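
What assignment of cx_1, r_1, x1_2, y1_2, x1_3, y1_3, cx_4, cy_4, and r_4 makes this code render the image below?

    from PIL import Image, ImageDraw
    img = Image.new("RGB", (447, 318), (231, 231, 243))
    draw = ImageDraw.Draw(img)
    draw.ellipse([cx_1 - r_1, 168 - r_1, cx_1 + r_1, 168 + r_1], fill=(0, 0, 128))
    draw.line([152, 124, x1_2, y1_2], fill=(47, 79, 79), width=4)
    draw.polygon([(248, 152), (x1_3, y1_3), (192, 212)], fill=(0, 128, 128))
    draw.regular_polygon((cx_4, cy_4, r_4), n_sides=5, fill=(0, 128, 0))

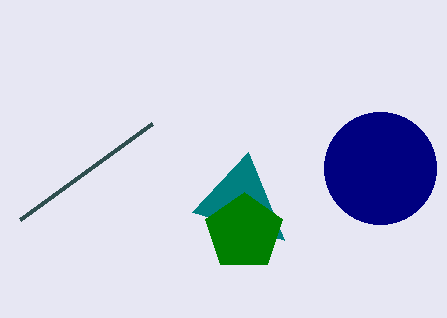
cx_1 = 380
r_1 = 56
x1_2 = 20
y1_2 = 220
x1_3 = 284
y1_3 = 240
cx_4 = 244
cy_4 = 232
r_4 = 40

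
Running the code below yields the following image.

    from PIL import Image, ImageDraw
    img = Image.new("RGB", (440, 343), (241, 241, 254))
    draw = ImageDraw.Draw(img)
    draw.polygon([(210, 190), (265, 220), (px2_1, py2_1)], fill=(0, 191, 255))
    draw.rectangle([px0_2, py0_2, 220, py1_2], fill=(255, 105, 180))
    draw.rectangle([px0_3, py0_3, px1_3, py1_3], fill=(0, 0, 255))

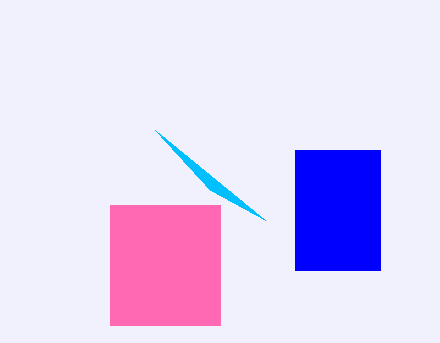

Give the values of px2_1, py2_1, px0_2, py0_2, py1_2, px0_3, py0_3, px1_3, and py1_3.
px2_1 = 155; py2_1 = 130; px0_2 = 110; py0_2 = 205; py1_2 = 325; px0_3 = 295; py0_3 = 150; px1_3 = 380; py1_3 = 270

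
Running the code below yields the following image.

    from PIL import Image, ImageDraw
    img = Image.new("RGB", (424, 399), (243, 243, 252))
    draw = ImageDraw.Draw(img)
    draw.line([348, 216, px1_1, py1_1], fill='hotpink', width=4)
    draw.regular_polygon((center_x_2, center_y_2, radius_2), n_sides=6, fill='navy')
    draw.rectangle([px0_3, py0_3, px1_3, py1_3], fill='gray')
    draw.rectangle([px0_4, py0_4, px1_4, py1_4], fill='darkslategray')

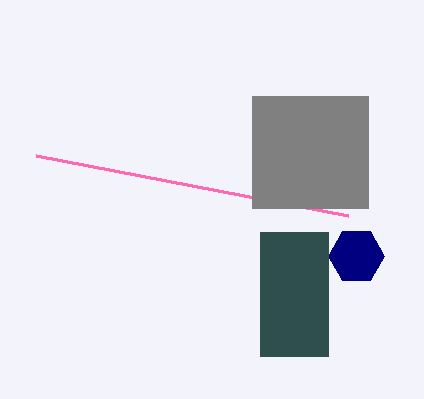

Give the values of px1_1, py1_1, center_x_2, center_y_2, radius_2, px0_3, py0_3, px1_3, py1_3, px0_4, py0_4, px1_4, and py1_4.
px1_1 = 36, py1_1 = 156, center_x_2 = 356, center_y_2 = 256, radius_2 = 28, px0_3 = 252, py0_3 = 96, px1_3 = 368, py1_3 = 208, px0_4 = 260, py0_4 = 232, px1_4 = 328, py1_4 = 356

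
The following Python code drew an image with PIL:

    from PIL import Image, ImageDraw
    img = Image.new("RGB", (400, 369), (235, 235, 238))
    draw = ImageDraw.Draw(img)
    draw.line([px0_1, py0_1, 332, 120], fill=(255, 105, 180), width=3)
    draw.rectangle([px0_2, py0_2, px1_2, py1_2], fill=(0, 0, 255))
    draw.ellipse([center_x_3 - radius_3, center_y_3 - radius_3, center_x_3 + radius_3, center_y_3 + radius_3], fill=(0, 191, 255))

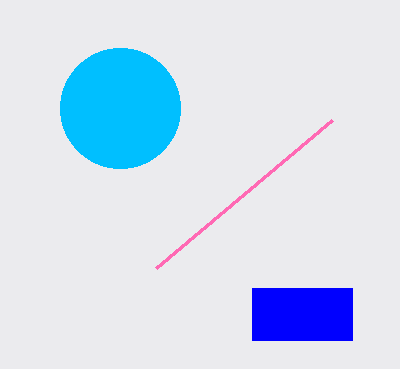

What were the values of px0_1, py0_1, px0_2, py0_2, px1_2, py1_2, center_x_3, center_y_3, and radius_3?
px0_1 = 156
py0_1 = 268
px0_2 = 252
py0_2 = 288
px1_2 = 352
py1_2 = 340
center_x_3 = 120
center_y_3 = 108
radius_3 = 60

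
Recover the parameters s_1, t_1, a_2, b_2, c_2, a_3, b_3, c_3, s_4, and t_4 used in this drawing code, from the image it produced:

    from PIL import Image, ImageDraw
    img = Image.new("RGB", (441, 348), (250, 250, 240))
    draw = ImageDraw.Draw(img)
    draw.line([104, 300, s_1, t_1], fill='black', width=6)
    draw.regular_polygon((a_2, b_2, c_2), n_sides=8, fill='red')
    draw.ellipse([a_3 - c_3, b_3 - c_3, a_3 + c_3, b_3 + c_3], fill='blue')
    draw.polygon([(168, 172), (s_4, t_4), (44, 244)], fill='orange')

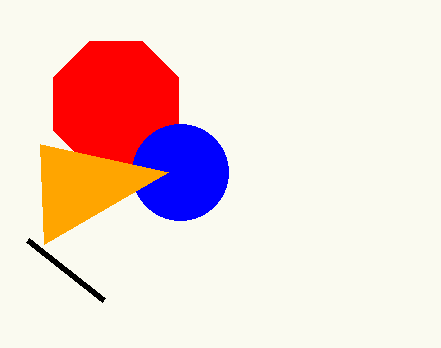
s_1 = 28; t_1 = 240; a_2 = 116; b_2 = 104; c_2 = 68; a_3 = 180; b_3 = 172; c_3 = 48; s_4 = 40; t_4 = 144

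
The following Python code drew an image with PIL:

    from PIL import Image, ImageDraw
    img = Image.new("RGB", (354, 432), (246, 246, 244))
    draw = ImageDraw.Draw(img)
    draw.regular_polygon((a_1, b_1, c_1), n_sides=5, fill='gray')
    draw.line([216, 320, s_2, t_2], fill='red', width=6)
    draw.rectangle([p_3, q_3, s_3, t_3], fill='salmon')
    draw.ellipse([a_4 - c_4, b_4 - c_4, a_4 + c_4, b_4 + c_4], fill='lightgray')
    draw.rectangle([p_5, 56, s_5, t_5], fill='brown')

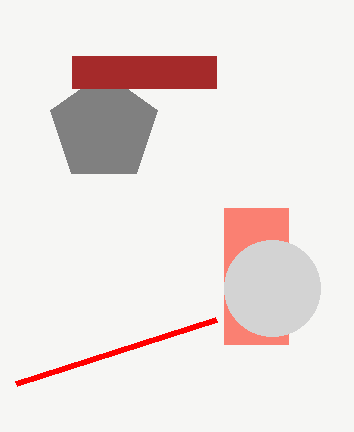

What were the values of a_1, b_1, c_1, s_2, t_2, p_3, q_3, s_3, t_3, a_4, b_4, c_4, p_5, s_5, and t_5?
a_1 = 104; b_1 = 128; c_1 = 56; s_2 = 16; t_2 = 384; p_3 = 224; q_3 = 208; s_3 = 288; t_3 = 344; a_4 = 272; b_4 = 288; c_4 = 48; p_5 = 72; s_5 = 216; t_5 = 88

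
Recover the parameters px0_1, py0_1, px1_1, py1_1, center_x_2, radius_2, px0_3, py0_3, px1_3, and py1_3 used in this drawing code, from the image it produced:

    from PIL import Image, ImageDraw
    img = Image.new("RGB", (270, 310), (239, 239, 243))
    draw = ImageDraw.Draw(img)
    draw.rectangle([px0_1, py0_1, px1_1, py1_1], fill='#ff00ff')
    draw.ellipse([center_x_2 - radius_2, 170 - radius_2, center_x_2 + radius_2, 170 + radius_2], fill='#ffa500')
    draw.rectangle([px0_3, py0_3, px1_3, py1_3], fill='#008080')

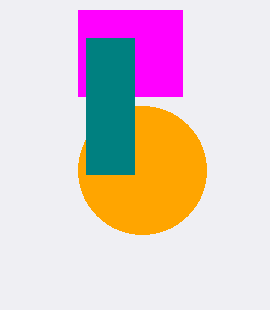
px0_1 = 78
py0_1 = 10
px1_1 = 182
py1_1 = 96
center_x_2 = 142
radius_2 = 64
px0_3 = 86
py0_3 = 38
px1_3 = 134
py1_3 = 174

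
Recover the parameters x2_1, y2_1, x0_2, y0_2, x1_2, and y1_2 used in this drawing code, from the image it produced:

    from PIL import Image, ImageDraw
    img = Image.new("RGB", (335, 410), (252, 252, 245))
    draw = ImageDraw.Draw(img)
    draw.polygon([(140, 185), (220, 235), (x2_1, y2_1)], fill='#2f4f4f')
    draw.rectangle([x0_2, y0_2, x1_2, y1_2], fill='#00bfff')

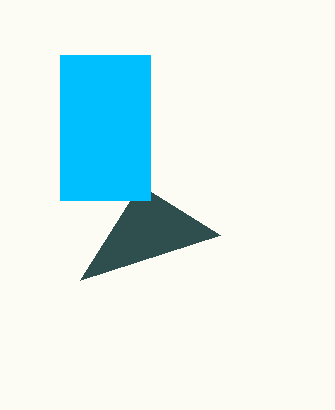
x2_1 = 80, y2_1 = 280, x0_2 = 60, y0_2 = 55, x1_2 = 150, y1_2 = 200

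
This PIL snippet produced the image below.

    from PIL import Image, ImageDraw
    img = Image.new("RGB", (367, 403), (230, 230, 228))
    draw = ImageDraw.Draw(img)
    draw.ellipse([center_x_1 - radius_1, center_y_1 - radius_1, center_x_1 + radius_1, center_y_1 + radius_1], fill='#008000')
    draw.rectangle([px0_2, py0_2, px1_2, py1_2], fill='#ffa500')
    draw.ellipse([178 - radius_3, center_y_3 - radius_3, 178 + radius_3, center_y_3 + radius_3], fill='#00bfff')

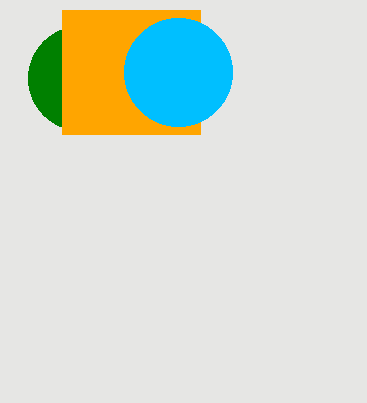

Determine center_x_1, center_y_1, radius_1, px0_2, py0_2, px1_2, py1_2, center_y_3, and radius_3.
center_x_1 = 80; center_y_1 = 78; radius_1 = 52; px0_2 = 62; py0_2 = 10; px1_2 = 200; py1_2 = 134; center_y_3 = 72; radius_3 = 54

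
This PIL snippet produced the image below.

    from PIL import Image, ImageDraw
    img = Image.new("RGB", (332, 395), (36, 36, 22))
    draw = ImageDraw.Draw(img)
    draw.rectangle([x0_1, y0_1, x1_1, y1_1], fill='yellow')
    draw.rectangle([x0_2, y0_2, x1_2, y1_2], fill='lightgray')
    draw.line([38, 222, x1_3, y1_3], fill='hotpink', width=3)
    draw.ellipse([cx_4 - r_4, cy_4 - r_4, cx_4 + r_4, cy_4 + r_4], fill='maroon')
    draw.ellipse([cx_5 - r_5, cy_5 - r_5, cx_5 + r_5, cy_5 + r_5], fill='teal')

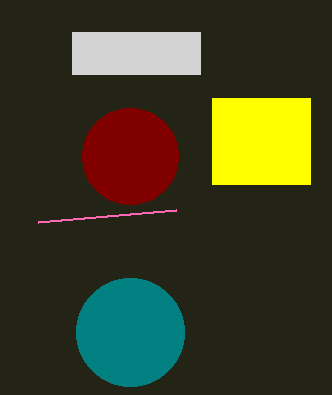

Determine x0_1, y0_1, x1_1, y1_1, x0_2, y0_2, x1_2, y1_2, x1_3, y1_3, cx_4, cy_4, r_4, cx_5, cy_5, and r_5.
x0_1 = 212
y0_1 = 98
x1_1 = 310
y1_1 = 184
x0_2 = 72
y0_2 = 32
x1_2 = 200
y1_2 = 74
x1_3 = 176
y1_3 = 210
cx_4 = 130
cy_4 = 156
r_4 = 48
cx_5 = 130
cy_5 = 332
r_5 = 54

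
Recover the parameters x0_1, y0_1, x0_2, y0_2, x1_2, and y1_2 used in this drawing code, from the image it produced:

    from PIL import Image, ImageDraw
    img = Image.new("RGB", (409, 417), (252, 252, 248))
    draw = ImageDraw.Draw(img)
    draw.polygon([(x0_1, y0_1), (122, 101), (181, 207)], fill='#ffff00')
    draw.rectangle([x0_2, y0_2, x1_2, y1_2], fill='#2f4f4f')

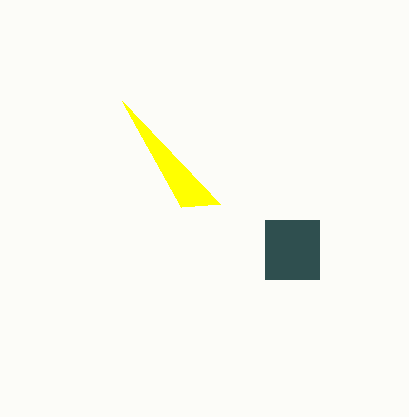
x0_1 = 220, y0_1 = 204, x0_2 = 265, y0_2 = 220, x1_2 = 319, y1_2 = 279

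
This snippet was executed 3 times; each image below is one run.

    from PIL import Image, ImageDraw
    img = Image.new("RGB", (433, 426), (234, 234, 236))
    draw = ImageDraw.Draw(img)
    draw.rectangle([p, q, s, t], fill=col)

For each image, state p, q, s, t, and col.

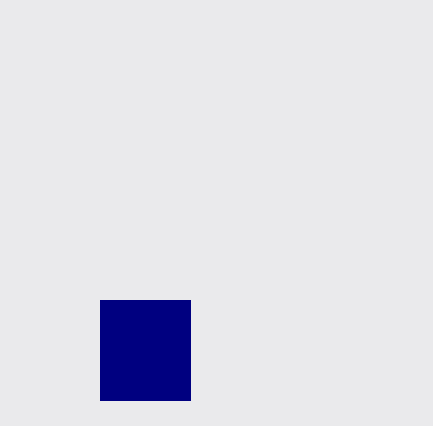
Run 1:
p = 100; q = 300; s = 190; t = 400; col = 'navy'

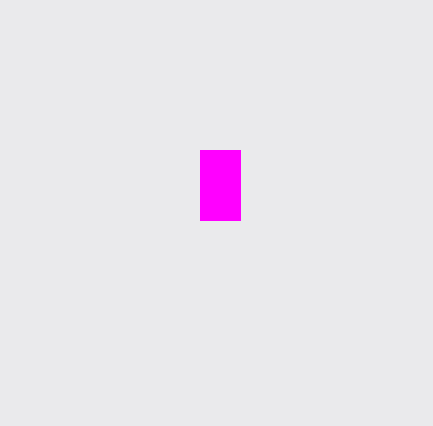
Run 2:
p = 200, q = 150, s = 240, t = 220, col = 'magenta'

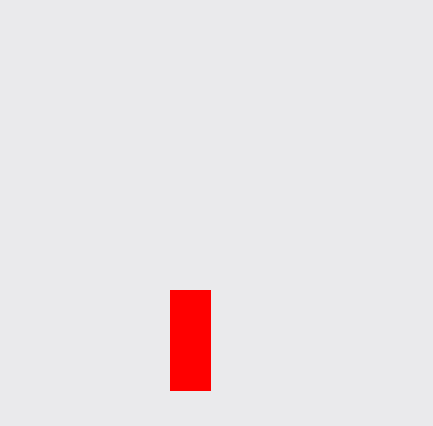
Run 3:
p = 170, q = 290, s = 210, t = 390, col = 'red'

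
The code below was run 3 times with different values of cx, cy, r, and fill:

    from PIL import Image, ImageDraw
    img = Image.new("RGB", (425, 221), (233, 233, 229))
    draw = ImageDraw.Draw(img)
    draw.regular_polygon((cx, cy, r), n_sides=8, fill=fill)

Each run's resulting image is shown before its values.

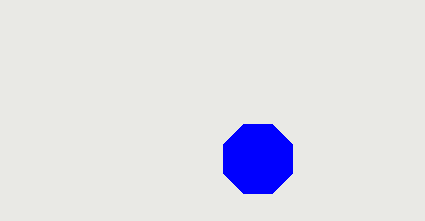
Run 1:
cx = 258; cy = 159; r = 37; fill = 'blue'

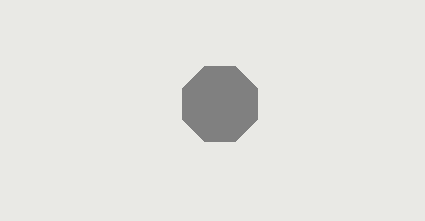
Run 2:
cx = 220; cy = 104; r = 41; fill = 'gray'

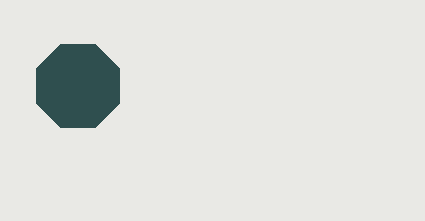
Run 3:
cx = 78
cy = 86
r = 45
fill = 'darkslategray'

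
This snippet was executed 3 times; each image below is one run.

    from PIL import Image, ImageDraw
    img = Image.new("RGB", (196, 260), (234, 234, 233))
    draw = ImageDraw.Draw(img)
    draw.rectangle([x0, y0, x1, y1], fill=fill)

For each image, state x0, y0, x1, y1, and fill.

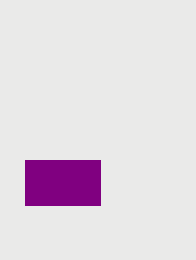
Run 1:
x0 = 25
y0 = 160
x1 = 100
y1 = 205
fill = 'purple'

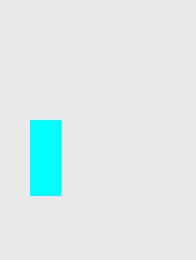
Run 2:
x0 = 30
y0 = 120
x1 = 60
y1 = 195
fill = 'cyan'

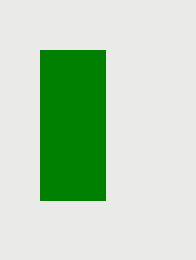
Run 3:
x0 = 40
y0 = 50
x1 = 105
y1 = 200
fill = 'green'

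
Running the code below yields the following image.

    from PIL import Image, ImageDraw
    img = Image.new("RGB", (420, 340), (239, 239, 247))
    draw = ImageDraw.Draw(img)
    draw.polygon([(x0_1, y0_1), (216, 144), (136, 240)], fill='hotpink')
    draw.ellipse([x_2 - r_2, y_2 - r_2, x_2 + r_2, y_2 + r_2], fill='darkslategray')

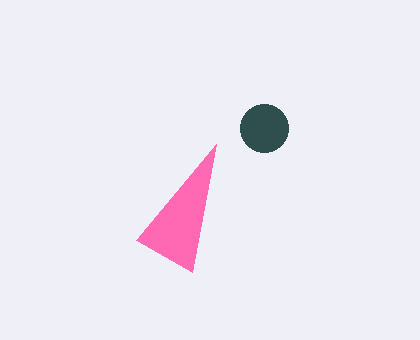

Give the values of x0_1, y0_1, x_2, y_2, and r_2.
x0_1 = 192, y0_1 = 272, x_2 = 264, y_2 = 128, r_2 = 24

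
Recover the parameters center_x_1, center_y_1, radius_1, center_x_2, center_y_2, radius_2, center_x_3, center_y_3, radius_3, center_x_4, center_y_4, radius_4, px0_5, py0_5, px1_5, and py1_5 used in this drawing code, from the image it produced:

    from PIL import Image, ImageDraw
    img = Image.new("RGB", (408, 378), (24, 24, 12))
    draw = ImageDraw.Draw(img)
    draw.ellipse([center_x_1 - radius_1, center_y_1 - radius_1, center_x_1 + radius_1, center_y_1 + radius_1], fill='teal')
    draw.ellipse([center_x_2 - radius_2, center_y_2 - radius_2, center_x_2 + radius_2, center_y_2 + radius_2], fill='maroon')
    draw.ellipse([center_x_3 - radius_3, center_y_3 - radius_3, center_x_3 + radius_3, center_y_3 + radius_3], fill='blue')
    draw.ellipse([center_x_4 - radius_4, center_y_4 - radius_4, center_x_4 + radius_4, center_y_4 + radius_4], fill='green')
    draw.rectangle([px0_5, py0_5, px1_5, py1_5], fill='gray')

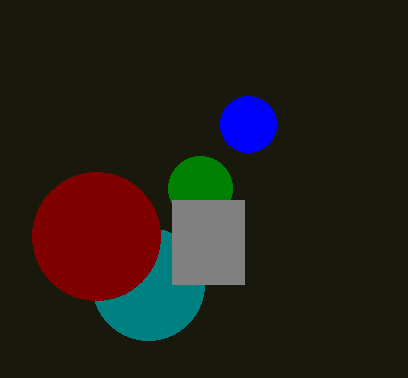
center_x_1 = 148, center_y_1 = 284, radius_1 = 56, center_x_2 = 96, center_y_2 = 236, radius_2 = 64, center_x_3 = 248, center_y_3 = 124, radius_3 = 28, center_x_4 = 200, center_y_4 = 188, radius_4 = 32, px0_5 = 172, py0_5 = 200, px1_5 = 244, py1_5 = 284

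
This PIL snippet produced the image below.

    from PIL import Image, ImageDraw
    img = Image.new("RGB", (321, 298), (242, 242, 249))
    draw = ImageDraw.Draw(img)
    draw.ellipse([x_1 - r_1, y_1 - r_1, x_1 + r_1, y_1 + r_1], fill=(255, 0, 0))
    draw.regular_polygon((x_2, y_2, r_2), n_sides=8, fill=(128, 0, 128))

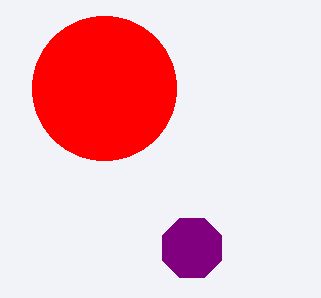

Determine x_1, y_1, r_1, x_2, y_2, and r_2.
x_1 = 104
y_1 = 88
r_1 = 72
x_2 = 192
y_2 = 248
r_2 = 32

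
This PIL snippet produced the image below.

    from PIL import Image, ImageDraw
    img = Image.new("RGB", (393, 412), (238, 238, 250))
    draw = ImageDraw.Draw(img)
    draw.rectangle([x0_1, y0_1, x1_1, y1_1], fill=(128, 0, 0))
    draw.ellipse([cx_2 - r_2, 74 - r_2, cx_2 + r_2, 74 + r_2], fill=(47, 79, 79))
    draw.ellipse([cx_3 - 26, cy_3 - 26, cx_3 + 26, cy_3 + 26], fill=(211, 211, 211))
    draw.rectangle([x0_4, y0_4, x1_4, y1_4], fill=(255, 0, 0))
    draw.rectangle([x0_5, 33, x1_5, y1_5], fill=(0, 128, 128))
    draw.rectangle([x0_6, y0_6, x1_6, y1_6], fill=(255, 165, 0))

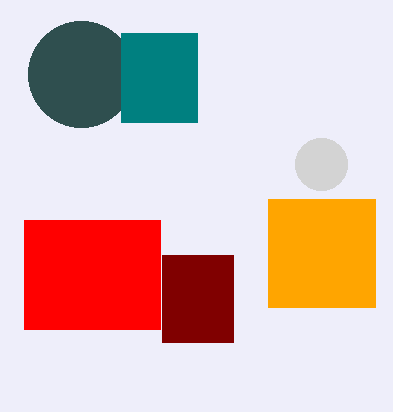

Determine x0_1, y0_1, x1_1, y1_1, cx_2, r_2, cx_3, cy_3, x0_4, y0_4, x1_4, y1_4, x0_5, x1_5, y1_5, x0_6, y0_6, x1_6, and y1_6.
x0_1 = 162, y0_1 = 255, x1_1 = 233, y1_1 = 342, cx_2 = 81, r_2 = 53, cx_3 = 321, cy_3 = 164, x0_4 = 24, y0_4 = 220, x1_4 = 160, y1_4 = 329, x0_5 = 121, x1_5 = 197, y1_5 = 122, x0_6 = 268, y0_6 = 199, x1_6 = 375, y1_6 = 307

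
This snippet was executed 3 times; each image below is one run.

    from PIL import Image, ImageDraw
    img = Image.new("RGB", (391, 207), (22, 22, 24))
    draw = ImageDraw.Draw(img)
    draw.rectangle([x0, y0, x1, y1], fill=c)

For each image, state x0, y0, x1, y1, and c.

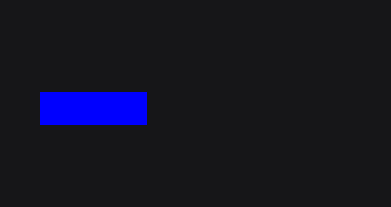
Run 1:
x0 = 40
y0 = 92
x1 = 146
y1 = 124
c = 'blue'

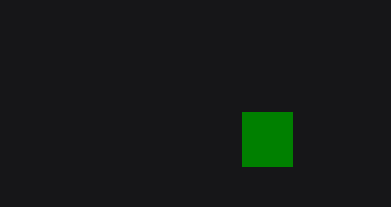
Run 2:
x0 = 242
y0 = 112
x1 = 292
y1 = 166
c = 'green'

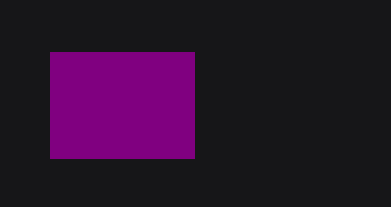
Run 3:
x0 = 50
y0 = 52
x1 = 194
y1 = 158
c = 'purple'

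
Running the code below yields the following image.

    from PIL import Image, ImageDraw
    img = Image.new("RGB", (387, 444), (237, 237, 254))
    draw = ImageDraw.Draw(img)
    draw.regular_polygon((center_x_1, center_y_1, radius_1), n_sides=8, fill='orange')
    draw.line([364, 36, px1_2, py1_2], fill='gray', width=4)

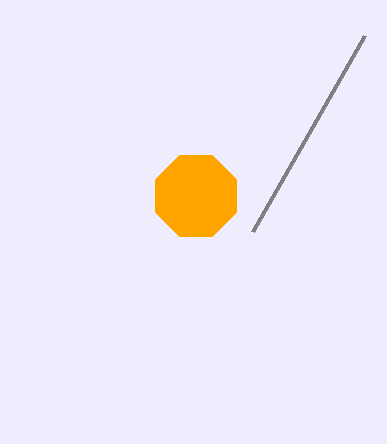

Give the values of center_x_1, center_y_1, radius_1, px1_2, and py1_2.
center_x_1 = 196, center_y_1 = 196, radius_1 = 44, px1_2 = 252, py1_2 = 232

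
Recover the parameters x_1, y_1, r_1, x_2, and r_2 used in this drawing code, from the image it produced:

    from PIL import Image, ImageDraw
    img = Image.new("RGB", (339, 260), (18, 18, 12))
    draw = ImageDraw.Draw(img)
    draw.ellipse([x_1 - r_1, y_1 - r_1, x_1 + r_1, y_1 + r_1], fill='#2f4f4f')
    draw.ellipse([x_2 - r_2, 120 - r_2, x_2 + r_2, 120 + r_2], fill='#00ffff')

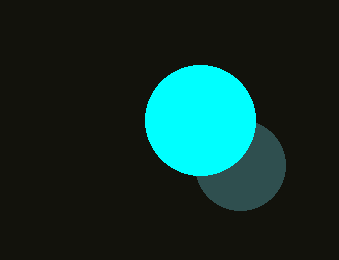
x_1 = 240; y_1 = 165; r_1 = 45; x_2 = 200; r_2 = 55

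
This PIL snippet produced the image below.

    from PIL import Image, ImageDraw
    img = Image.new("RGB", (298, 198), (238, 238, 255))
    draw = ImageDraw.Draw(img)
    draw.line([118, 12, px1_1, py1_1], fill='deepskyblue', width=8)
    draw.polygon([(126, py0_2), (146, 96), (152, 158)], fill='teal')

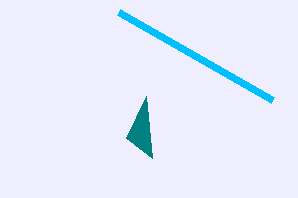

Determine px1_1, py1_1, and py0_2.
px1_1 = 272; py1_1 = 100; py0_2 = 138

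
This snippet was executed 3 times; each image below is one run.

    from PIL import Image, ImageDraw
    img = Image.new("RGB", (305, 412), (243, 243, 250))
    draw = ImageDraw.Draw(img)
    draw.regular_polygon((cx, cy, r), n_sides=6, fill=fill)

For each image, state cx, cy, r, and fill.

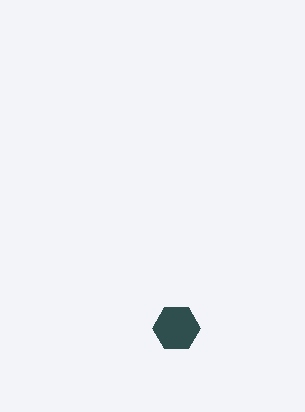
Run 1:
cx = 176
cy = 328
r = 24
fill = 'darkslategray'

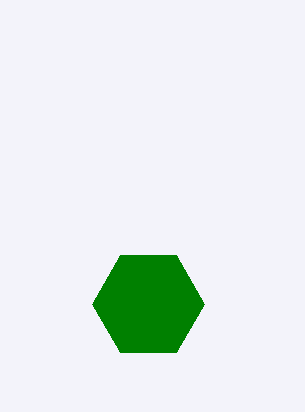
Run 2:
cx = 148, cy = 304, r = 56, fill = 'green'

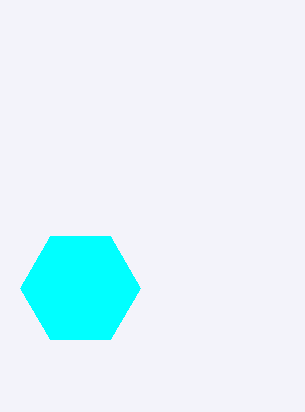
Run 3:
cx = 80; cy = 288; r = 60; fill = 'cyan'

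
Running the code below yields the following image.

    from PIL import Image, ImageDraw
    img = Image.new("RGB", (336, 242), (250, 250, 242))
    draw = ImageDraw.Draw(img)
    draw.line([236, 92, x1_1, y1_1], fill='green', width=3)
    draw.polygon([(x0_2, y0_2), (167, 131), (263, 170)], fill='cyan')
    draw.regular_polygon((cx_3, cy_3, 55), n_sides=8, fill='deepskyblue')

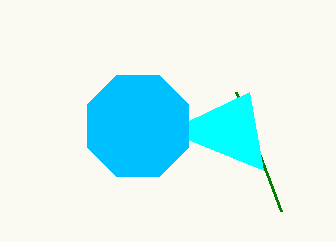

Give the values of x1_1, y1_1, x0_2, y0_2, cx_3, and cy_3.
x1_1 = 281, y1_1 = 211, x0_2 = 249, y0_2 = 92, cx_3 = 138, cy_3 = 126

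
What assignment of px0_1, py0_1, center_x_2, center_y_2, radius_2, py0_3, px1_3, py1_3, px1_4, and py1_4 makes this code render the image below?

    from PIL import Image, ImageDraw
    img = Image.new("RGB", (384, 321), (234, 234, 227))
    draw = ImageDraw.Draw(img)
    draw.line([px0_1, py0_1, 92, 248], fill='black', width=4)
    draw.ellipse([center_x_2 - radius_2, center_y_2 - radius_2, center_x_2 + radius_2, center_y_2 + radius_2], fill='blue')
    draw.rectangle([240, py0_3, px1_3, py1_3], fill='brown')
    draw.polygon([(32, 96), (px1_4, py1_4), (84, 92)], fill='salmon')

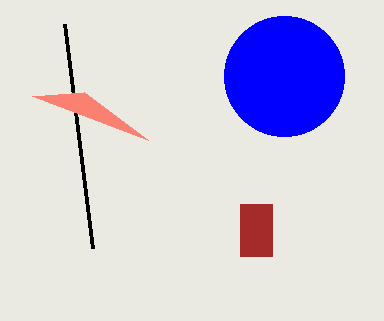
px0_1 = 64
py0_1 = 24
center_x_2 = 284
center_y_2 = 76
radius_2 = 60
py0_3 = 204
px1_3 = 272
py1_3 = 256
px1_4 = 148
py1_4 = 140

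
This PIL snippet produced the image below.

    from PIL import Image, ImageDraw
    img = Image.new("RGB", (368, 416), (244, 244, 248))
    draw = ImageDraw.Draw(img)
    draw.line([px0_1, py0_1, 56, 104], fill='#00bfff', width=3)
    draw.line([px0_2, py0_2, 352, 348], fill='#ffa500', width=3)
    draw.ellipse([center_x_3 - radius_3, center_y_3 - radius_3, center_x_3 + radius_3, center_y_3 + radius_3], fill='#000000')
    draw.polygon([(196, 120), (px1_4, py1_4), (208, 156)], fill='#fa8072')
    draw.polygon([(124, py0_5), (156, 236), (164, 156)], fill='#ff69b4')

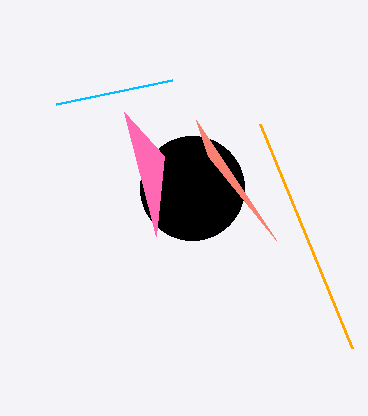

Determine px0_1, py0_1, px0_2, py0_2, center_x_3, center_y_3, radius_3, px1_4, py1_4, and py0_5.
px0_1 = 172; py0_1 = 80; px0_2 = 260; py0_2 = 124; center_x_3 = 192; center_y_3 = 188; radius_3 = 52; px1_4 = 276; py1_4 = 240; py0_5 = 112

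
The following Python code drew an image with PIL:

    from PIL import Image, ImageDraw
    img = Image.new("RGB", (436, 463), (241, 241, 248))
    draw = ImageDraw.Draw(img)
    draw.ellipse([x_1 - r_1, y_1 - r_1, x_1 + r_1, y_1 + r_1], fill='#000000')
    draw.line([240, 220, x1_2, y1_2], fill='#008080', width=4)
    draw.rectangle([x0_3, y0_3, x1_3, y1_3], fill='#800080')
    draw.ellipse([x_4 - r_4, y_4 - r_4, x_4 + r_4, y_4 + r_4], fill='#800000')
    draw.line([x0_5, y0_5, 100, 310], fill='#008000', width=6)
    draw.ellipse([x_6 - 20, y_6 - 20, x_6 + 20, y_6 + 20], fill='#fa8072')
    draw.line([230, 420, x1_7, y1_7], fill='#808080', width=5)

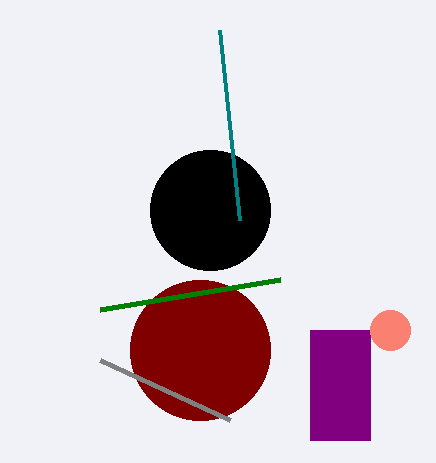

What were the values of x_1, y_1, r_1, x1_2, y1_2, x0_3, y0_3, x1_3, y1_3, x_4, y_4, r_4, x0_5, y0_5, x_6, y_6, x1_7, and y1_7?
x_1 = 210; y_1 = 210; r_1 = 60; x1_2 = 220; y1_2 = 30; x0_3 = 310; y0_3 = 330; x1_3 = 370; y1_3 = 440; x_4 = 200; y_4 = 350; r_4 = 70; x0_5 = 280; y0_5 = 280; x_6 = 390; y_6 = 330; x1_7 = 100; y1_7 = 360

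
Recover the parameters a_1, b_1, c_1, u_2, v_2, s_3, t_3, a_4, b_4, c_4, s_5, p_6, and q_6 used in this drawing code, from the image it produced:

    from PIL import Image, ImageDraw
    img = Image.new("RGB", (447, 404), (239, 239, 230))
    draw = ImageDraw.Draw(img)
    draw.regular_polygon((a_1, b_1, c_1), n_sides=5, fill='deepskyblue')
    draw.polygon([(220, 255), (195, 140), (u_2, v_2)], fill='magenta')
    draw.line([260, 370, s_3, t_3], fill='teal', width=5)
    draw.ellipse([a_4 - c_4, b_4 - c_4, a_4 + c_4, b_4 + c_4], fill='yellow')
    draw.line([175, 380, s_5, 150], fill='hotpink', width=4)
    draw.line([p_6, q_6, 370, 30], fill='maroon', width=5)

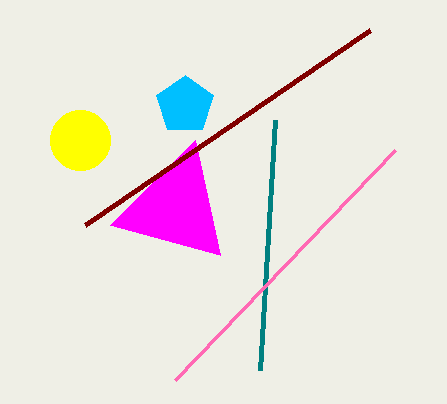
a_1 = 185; b_1 = 105; c_1 = 30; u_2 = 110; v_2 = 225; s_3 = 275; t_3 = 120; a_4 = 80; b_4 = 140; c_4 = 30; s_5 = 395; p_6 = 85; q_6 = 225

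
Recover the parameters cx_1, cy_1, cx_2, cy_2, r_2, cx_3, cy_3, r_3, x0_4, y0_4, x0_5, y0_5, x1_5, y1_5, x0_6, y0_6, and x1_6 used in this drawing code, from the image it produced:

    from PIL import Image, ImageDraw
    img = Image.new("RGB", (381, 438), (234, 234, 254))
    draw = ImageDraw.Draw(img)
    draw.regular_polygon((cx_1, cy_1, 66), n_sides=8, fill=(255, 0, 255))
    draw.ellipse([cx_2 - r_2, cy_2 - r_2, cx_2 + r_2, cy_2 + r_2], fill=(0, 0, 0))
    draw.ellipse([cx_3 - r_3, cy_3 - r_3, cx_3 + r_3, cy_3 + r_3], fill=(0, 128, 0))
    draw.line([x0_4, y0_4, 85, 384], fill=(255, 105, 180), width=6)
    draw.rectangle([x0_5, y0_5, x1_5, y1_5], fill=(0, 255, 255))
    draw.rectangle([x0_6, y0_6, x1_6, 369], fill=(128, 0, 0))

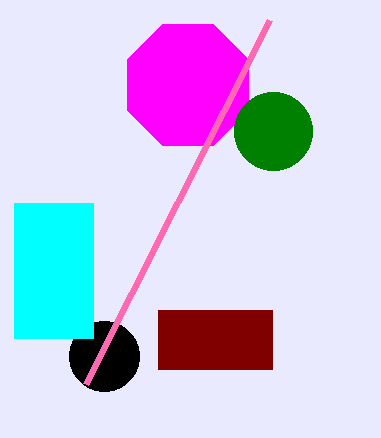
cx_1 = 188; cy_1 = 85; cx_2 = 104; cy_2 = 356; r_2 = 35; cx_3 = 273; cy_3 = 131; r_3 = 39; x0_4 = 269; y0_4 = 20; x0_5 = 14; y0_5 = 203; x1_5 = 93; y1_5 = 338; x0_6 = 158; y0_6 = 310; x1_6 = 272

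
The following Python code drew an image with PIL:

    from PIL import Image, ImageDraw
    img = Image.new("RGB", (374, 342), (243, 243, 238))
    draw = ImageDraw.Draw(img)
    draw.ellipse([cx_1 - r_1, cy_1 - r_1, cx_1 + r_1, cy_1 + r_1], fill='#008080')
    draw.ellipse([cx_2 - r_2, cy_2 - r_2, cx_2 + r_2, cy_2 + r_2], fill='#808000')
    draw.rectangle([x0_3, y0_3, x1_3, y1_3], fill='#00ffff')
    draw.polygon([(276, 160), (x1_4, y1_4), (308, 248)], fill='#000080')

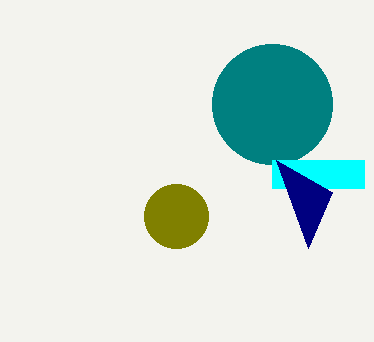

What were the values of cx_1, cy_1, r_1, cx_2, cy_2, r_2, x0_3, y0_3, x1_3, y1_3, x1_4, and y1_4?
cx_1 = 272
cy_1 = 104
r_1 = 60
cx_2 = 176
cy_2 = 216
r_2 = 32
x0_3 = 272
y0_3 = 160
x1_3 = 364
y1_3 = 188
x1_4 = 332
y1_4 = 192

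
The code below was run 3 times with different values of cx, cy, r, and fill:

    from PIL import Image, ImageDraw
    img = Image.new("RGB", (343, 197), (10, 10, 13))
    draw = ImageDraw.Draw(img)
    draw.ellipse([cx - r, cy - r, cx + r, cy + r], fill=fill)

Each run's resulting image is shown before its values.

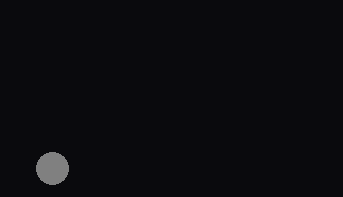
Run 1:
cx = 52
cy = 168
r = 16
fill = 'gray'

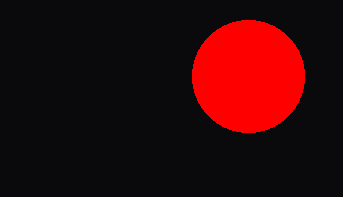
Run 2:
cx = 248; cy = 76; r = 56; fill = 'red'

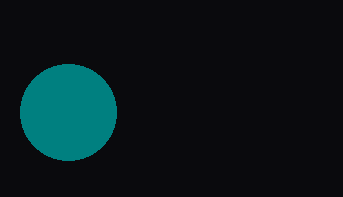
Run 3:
cx = 68; cy = 112; r = 48; fill = 'teal'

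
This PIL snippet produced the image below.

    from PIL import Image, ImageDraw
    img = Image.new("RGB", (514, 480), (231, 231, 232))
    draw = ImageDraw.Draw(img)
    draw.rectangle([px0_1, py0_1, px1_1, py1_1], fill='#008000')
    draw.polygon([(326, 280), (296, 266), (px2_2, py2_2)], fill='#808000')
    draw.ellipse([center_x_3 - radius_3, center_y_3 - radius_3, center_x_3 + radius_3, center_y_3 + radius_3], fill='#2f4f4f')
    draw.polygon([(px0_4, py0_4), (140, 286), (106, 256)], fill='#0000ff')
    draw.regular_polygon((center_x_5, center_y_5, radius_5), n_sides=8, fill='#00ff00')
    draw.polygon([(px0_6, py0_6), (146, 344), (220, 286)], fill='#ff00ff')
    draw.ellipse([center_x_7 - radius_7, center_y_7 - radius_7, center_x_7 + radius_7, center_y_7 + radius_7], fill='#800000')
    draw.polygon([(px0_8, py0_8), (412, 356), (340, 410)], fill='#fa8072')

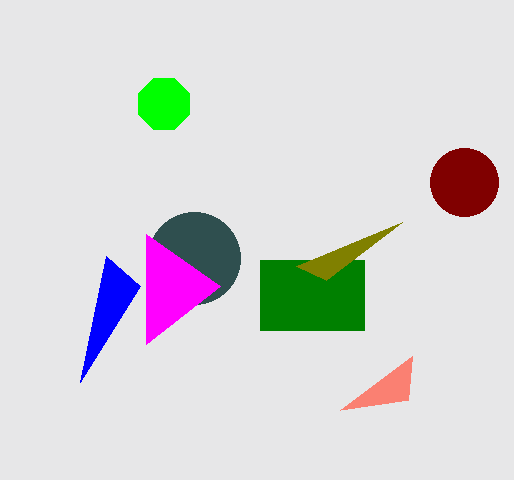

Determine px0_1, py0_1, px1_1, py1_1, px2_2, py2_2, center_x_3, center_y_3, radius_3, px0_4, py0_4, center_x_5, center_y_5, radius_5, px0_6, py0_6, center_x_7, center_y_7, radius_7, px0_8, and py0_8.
px0_1 = 260
py0_1 = 260
px1_1 = 364
py1_1 = 330
px2_2 = 402
py2_2 = 222
center_x_3 = 194
center_y_3 = 258
radius_3 = 46
px0_4 = 80
py0_4 = 382
center_x_5 = 164
center_y_5 = 104
radius_5 = 28
px0_6 = 146
py0_6 = 234
center_x_7 = 464
center_y_7 = 182
radius_7 = 34
px0_8 = 408
py0_8 = 400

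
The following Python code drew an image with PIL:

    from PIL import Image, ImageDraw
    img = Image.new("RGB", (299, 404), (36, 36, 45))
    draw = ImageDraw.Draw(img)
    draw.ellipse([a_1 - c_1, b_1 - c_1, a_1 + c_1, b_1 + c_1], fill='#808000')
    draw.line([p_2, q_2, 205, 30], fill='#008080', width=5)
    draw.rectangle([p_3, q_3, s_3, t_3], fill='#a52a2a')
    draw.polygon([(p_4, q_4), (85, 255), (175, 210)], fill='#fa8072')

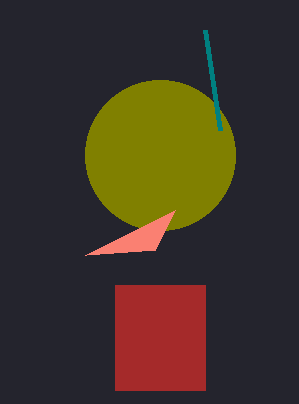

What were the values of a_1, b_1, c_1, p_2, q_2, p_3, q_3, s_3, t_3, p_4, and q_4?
a_1 = 160
b_1 = 155
c_1 = 75
p_2 = 220
q_2 = 130
p_3 = 115
q_3 = 285
s_3 = 205
t_3 = 390
p_4 = 155
q_4 = 250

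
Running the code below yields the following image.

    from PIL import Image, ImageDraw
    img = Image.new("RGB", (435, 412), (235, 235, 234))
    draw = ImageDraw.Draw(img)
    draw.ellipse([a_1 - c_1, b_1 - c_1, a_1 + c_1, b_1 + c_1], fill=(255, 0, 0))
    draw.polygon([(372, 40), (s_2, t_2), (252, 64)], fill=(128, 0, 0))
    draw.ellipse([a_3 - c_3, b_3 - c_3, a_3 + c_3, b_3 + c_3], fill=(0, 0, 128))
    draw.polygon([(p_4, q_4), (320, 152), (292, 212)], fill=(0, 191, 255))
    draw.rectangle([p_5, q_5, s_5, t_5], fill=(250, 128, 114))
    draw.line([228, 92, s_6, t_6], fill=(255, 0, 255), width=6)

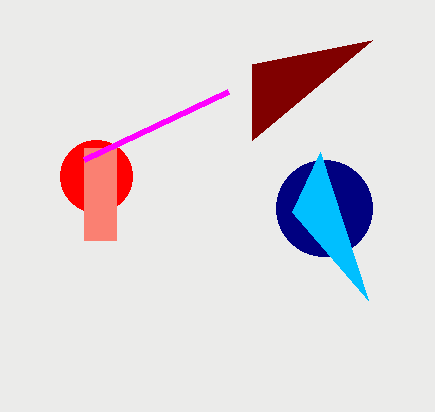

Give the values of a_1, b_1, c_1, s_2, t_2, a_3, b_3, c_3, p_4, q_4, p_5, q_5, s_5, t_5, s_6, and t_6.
a_1 = 96
b_1 = 176
c_1 = 36
s_2 = 252
t_2 = 140
a_3 = 324
b_3 = 208
c_3 = 48
p_4 = 368
q_4 = 300
p_5 = 84
q_5 = 148
s_5 = 116
t_5 = 240
s_6 = 84
t_6 = 160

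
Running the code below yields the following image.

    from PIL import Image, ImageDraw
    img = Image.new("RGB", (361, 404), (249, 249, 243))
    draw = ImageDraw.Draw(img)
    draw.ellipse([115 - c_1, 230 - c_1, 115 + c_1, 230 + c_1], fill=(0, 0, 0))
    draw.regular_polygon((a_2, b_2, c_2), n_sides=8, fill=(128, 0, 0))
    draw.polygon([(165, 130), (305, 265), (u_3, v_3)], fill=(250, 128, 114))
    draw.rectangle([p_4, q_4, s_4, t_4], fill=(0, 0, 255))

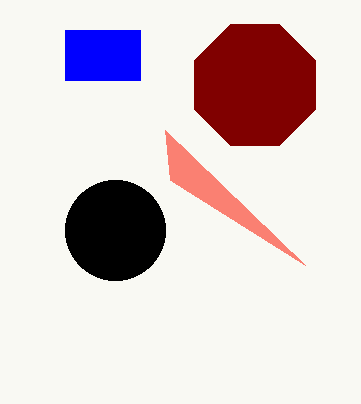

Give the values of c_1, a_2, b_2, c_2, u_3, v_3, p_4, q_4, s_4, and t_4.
c_1 = 50
a_2 = 255
b_2 = 85
c_2 = 65
u_3 = 170
v_3 = 180
p_4 = 65
q_4 = 30
s_4 = 140
t_4 = 80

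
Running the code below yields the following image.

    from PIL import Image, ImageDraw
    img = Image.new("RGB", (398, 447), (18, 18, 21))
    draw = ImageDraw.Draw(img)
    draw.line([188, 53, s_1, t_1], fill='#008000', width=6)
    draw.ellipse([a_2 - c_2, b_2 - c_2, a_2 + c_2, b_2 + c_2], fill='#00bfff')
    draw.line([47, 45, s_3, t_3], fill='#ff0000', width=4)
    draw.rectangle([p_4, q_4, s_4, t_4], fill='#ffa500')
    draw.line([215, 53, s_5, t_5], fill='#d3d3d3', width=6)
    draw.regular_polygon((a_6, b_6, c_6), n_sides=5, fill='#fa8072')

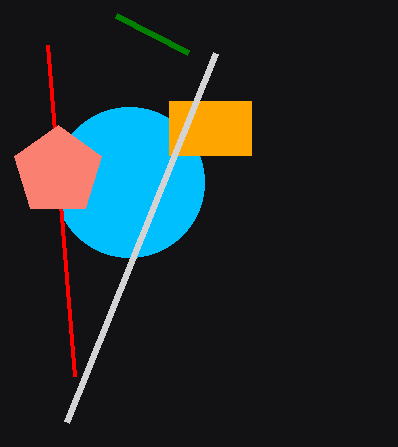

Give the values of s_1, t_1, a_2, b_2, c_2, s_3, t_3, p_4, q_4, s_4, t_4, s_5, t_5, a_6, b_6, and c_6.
s_1 = 116, t_1 = 16, a_2 = 129, b_2 = 182, c_2 = 75, s_3 = 74, t_3 = 376, p_4 = 169, q_4 = 101, s_4 = 251, t_4 = 155, s_5 = 66, t_5 = 422, a_6 = 58, b_6 = 171, c_6 = 46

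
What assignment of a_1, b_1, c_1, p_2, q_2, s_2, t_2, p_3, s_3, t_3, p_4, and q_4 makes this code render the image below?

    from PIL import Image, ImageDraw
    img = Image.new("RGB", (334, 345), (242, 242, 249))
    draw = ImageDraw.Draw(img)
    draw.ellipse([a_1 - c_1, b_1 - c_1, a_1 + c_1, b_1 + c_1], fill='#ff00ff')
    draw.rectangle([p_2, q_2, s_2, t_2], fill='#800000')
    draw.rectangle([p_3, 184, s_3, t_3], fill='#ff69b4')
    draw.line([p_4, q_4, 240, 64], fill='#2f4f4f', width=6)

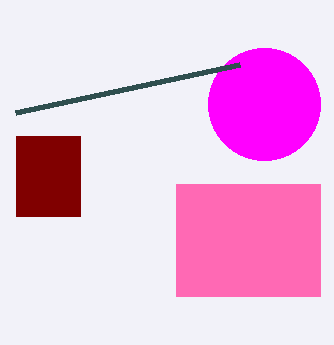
a_1 = 264, b_1 = 104, c_1 = 56, p_2 = 16, q_2 = 136, s_2 = 80, t_2 = 216, p_3 = 176, s_3 = 320, t_3 = 296, p_4 = 16, q_4 = 112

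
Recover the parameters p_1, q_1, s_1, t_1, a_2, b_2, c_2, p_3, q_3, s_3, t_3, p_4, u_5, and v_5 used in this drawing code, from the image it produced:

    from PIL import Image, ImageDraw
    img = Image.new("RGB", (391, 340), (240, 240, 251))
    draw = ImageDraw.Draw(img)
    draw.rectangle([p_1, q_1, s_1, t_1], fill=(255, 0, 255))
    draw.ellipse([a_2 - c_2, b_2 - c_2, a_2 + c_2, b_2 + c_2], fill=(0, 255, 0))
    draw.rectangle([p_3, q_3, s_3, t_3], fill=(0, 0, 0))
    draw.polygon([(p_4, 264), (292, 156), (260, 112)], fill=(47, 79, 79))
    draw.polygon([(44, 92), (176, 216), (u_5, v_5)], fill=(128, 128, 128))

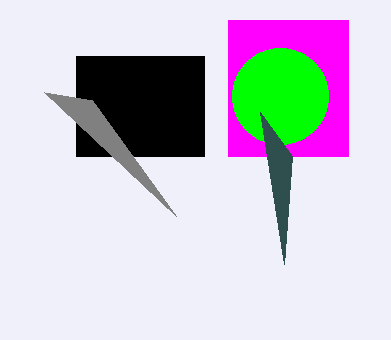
p_1 = 228, q_1 = 20, s_1 = 348, t_1 = 156, a_2 = 280, b_2 = 96, c_2 = 48, p_3 = 76, q_3 = 56, s_3 = 204, t_3 = 156, p_4 = 284, u_5 = 92, v_5 = 100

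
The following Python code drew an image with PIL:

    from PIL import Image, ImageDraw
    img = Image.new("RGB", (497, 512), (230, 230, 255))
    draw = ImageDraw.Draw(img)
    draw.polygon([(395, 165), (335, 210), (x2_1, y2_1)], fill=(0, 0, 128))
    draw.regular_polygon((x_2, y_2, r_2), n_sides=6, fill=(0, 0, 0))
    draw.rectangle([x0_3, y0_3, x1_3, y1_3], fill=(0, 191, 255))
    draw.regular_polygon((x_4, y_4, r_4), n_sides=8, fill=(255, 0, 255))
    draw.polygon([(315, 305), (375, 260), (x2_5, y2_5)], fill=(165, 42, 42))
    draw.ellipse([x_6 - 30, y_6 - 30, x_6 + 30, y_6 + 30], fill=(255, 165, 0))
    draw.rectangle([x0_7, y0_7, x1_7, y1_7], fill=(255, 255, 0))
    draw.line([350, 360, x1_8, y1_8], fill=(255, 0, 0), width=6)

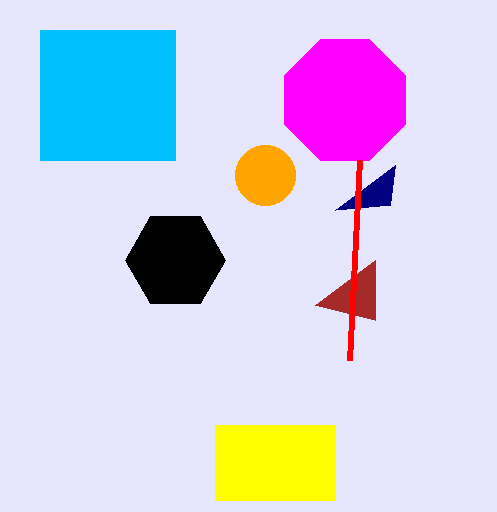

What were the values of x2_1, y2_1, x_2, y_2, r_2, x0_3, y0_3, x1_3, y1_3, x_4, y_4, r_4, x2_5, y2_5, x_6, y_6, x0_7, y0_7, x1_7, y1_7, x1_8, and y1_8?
x2_1 = 390, y2_1 = 205, x_2 = 175, y_2 = 260, r_2 = 50, x0_3 = 40, y0_3 = 30, x1_3 = 175, y1_3 = 160, x_4 = 345, y_4 = 100, r_4 = 65, x2_5 = 375, y2_5 = 320, x_6 = 265, y_6 = 175, x0_7 = 215, y0_7 = 425, x1_7 = 335, y1_7 = 500, x1_8 = 360, y1_8 = 160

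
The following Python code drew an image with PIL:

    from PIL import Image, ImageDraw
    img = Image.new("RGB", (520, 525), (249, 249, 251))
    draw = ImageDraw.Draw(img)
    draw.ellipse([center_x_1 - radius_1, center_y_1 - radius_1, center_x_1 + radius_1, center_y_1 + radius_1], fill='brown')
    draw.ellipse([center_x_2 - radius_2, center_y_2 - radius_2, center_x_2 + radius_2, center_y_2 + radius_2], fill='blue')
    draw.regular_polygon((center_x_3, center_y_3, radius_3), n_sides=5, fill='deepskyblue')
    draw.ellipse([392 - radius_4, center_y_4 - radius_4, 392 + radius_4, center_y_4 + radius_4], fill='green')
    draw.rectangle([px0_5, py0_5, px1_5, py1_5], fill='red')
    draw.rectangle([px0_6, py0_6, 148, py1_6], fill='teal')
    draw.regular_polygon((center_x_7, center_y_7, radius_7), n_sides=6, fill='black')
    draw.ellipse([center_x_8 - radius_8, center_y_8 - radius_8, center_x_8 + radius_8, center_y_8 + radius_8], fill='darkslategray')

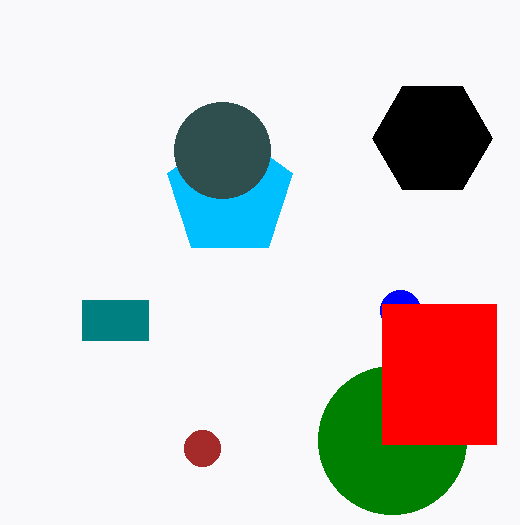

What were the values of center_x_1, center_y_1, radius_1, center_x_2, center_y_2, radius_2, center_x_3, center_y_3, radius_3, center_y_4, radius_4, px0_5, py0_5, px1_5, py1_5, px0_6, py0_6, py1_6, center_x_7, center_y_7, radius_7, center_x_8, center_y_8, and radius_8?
center_x_1 = 202; center_y_1 = 448; radius_1 = 18; center_x_2 = 400; center_y_2 = 310; radius_2 = 20; center_x_3 = 230; center_y_3 = 194; radius_3 = 66; center_y_4 = 440; radius_4 = 74; px0_5 = 382; py0_5 = 304; px1_5 = 496; py1_5 = 444; px0_6 = 82; py0_6 = 300; py1_6 = 340; center_x_7 = 432; center_y_7 = 138; radius_7 = 60; center_x_8 = 222; center_y_8 = 150; radius_8 = 48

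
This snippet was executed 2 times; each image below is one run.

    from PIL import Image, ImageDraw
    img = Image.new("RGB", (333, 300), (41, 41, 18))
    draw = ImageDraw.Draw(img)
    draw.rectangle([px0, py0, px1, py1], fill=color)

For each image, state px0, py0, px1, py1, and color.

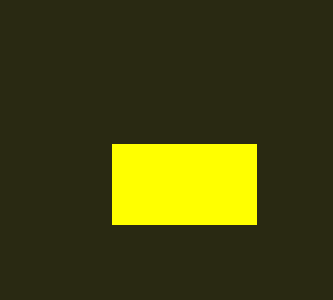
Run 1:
px0 = 112, py0 = 144, px1 = 256, py1 = 224, color = 'yellow'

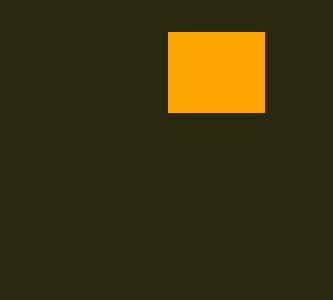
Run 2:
px0 = 168
py0 = 32
px1 = 264
py1 = 112
color = 'orange'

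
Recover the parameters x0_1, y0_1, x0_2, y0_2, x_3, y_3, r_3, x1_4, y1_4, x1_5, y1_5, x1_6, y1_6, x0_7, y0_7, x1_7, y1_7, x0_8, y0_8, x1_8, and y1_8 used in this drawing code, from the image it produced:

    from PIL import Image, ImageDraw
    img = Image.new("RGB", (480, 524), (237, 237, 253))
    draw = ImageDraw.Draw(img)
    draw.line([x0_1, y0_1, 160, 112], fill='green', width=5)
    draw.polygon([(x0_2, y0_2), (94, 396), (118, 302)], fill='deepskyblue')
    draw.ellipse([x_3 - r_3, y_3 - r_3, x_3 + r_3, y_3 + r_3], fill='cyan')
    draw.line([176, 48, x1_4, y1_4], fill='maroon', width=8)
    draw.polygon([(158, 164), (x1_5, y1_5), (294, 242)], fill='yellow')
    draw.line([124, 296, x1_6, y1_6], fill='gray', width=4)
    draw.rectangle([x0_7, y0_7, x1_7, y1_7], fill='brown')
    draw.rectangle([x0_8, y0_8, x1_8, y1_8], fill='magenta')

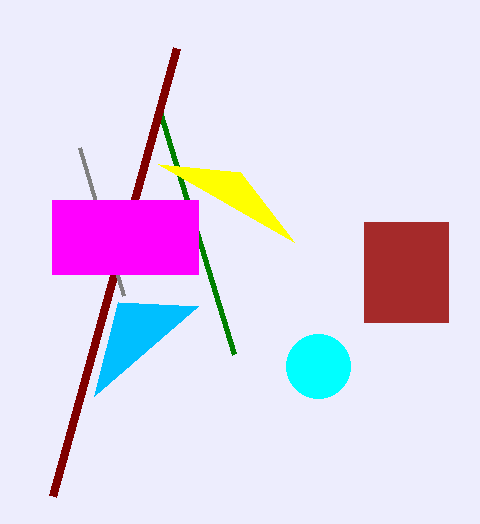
x0_1 = 234, y0_1 = 354, x0_2 = 198, y0_2 = 306, x_3 = 318, y_3 = 366, r_3 = 32, x1_4 = 52, y1_4 = 496, x1_5 = 240, y1_5 = 172, x1_6 = 80, y1_6 = 148, x0_7 = 364, y0_7 = 222, x1_7 = 448, y1_7 = 322, x0_8 = 52, y0_8 = 200, x1_8 = 198, y1_8 = 274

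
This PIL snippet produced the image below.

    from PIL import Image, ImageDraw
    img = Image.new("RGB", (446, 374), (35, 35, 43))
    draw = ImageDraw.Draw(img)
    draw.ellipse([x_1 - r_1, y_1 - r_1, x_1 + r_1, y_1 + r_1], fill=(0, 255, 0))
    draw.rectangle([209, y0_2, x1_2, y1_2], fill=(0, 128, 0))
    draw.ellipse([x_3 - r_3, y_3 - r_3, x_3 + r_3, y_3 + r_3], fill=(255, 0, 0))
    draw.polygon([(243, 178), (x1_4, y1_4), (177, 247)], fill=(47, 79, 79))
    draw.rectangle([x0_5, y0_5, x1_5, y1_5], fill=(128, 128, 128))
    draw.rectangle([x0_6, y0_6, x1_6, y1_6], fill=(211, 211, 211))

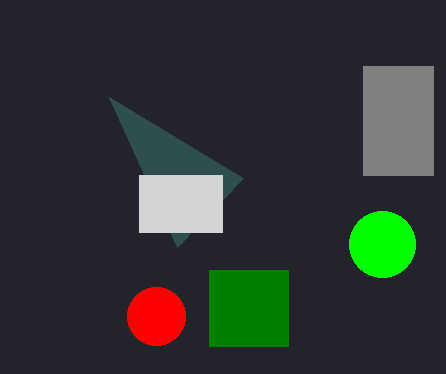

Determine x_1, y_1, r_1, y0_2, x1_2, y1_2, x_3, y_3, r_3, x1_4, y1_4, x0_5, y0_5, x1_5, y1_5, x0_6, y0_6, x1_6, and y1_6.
x_1 = 382; y_1 = 244; r_1 = 33; y0_2 = 270; x1_2 = 288; y1_2 = 346; x_3 = 156; y_3 = 316; r_3 = 29; x1_4 = 109; y1_4 = 97; x0_5 = 363; y0_5 = 66; x1_5 = 433; y1_5 = 175; x0_6 = 139; y0_6 = 175; x1_6 = 222; y1_6 = 232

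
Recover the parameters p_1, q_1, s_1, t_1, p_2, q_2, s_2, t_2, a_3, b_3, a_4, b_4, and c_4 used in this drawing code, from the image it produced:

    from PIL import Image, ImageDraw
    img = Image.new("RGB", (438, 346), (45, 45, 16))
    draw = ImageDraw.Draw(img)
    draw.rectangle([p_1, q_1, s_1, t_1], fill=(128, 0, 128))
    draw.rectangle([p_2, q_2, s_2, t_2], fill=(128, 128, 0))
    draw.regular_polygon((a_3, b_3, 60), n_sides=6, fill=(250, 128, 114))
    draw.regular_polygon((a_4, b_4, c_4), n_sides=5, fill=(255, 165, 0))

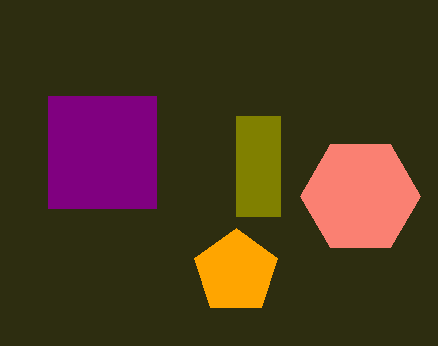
p_1 = 48, q_1 = 96, s_1 = 156, t_1 = 208, p_2 = 236, q_2 = 116, s_2 = 280, t_2 = 216, a_3 = 360, b_3 = 196, a_4 = 236, b_4 = 272, c_4 = 44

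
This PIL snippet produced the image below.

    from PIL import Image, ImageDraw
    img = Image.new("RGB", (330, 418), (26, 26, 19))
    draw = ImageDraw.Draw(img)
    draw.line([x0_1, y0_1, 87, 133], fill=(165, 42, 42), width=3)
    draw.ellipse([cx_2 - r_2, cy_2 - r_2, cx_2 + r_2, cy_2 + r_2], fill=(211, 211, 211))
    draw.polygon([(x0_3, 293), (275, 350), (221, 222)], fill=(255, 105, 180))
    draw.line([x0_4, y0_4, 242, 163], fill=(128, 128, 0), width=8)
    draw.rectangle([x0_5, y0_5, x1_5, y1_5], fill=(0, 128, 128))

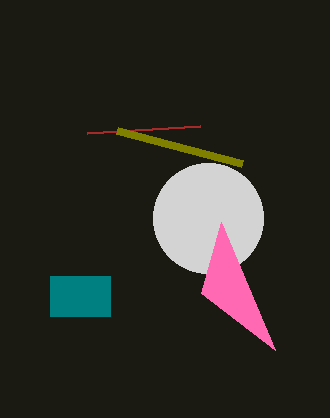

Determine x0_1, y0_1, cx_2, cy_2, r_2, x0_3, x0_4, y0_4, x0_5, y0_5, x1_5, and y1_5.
x0_1 = 200, y0_1 = 126, cx_2 = 208, cy_2 = 218, r_2 = 55, x0_3 = 201, x0_4 = 117, y0_4 = 130, x0_5 = 50, y0_5 = 276, x1_5 = 110, y1_5 = 316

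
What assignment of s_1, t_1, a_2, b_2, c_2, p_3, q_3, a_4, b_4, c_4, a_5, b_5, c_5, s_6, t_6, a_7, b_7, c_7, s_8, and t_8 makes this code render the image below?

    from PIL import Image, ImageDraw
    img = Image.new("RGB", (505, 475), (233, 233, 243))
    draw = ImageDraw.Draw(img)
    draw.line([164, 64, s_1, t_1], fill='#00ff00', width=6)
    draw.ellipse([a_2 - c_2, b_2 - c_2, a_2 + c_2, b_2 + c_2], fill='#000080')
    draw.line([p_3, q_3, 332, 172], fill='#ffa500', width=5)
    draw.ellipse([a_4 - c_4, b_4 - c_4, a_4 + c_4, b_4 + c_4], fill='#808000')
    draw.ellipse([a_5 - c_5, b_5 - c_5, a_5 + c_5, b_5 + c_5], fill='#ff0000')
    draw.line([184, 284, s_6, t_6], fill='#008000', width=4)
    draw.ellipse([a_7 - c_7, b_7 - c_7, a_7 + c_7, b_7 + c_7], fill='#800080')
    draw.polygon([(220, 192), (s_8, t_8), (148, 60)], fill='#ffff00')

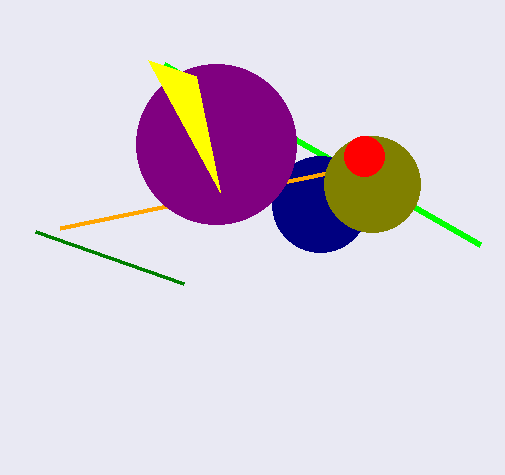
s_1 = 480
t_1 = 244
a_2 = 320
b_2 = 204
c_2 = 48
p_3 = 60
q_3 = 228
a_4 = 372
b_4 = 184
c_4 = 48
a_5 = 364
b_5 = 156
c_5 = 20
s_6 = 36
t_6 = 232
a_7 = 216
b_7 = 144
c_7 = 80
s_8 = 196
t_8 = 76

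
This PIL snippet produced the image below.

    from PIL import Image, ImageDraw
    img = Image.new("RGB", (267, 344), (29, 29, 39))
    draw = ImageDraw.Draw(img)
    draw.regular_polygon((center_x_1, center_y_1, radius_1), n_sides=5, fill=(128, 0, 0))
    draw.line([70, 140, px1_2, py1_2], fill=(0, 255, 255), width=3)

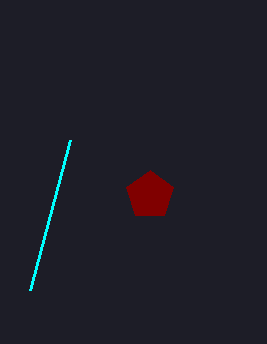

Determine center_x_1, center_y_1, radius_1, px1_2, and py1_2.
center_x_1 = 150; center_y_1 = 195; radius_1 = 25; px1_2 = 30; py1_2 = 290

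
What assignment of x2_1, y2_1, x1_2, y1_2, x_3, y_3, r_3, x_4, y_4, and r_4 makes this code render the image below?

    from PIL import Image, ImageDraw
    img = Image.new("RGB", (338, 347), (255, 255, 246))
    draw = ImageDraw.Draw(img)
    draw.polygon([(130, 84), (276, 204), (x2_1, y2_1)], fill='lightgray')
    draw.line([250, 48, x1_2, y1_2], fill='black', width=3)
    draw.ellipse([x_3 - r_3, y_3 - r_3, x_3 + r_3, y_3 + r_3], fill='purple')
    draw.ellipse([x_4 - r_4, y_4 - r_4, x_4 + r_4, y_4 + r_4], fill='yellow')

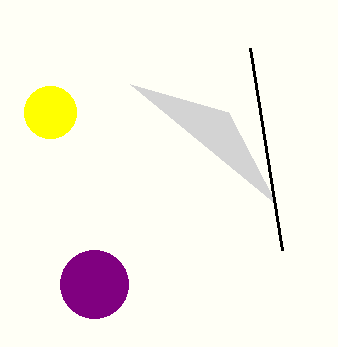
x2_1 = 228; y2_1 = 112; x1_2 = 282; y1_2 = 250; x_3 = 94; y_3 = 284; r_3 = 34; x_4 = 50; y_4 = 112; r_4 = 26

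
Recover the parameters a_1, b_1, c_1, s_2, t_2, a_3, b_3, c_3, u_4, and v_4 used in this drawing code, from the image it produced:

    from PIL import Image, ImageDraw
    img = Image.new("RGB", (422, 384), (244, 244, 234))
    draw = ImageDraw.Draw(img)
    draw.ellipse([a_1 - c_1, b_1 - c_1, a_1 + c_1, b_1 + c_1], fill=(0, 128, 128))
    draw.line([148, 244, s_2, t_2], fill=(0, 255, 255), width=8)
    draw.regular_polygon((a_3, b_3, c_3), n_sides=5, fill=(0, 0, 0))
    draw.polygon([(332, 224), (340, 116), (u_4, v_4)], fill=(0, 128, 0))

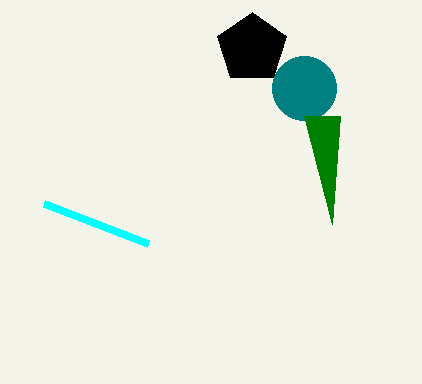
a_1 = 304, b_1 = 88, c_1 = 32, s_2 = 44, t_2 = 204, a_3 = 252, b_3 = 48, c_3 = 36, u_4 = 304, v_4 = 116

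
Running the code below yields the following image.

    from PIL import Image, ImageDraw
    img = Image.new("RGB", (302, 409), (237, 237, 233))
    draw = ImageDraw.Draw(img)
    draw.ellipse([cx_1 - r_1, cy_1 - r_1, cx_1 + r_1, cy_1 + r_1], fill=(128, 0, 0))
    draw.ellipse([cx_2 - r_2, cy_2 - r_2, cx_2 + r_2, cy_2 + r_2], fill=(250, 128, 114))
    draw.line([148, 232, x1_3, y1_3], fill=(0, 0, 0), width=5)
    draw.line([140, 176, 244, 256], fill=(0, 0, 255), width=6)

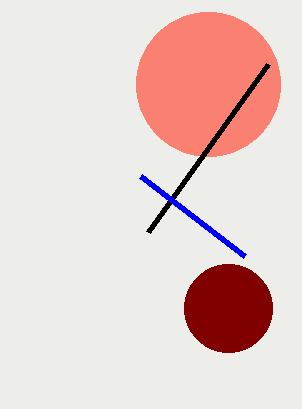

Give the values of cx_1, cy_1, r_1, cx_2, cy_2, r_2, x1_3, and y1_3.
cx_1 = 228
cy_1 = 308
r_1 = 44
cx_2 = 208
cy_2 = 84
r_2 = 72
x1_3 = 268
y1_3 = 64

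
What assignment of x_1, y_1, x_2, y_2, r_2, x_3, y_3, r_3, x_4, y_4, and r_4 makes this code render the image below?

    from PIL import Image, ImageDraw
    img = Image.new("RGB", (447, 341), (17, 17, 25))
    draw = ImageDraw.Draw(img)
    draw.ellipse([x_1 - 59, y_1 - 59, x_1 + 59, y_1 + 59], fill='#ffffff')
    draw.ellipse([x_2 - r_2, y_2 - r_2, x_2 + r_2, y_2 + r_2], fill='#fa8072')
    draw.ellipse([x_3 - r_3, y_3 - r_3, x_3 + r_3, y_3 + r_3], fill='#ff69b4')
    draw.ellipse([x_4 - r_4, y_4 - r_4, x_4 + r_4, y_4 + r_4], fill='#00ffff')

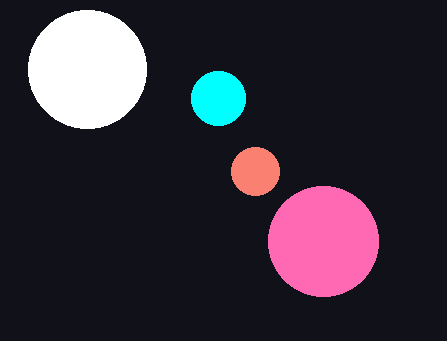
x_1 = 87; y_1 = 69; x_2 = 255; y_2 = 171; r_2 = 24; x_3 = 323; y_3 = 241; r_3 = 55; x_4 = 218; y_4 = 98; r_4 = 27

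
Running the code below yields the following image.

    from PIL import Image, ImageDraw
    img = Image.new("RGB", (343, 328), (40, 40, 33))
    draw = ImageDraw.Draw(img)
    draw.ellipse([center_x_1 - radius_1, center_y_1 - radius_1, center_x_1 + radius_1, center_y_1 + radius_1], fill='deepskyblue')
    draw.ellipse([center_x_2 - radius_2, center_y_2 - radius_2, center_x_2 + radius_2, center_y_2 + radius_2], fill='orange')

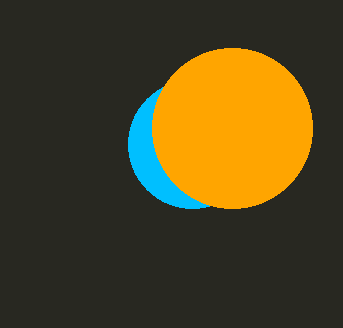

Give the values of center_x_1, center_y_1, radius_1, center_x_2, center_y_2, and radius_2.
center_x_1 = 192
center_y_1 = 144
radius_1 = 64
center_x_2 = 232
center_y_2 = 128
radius_2 = 80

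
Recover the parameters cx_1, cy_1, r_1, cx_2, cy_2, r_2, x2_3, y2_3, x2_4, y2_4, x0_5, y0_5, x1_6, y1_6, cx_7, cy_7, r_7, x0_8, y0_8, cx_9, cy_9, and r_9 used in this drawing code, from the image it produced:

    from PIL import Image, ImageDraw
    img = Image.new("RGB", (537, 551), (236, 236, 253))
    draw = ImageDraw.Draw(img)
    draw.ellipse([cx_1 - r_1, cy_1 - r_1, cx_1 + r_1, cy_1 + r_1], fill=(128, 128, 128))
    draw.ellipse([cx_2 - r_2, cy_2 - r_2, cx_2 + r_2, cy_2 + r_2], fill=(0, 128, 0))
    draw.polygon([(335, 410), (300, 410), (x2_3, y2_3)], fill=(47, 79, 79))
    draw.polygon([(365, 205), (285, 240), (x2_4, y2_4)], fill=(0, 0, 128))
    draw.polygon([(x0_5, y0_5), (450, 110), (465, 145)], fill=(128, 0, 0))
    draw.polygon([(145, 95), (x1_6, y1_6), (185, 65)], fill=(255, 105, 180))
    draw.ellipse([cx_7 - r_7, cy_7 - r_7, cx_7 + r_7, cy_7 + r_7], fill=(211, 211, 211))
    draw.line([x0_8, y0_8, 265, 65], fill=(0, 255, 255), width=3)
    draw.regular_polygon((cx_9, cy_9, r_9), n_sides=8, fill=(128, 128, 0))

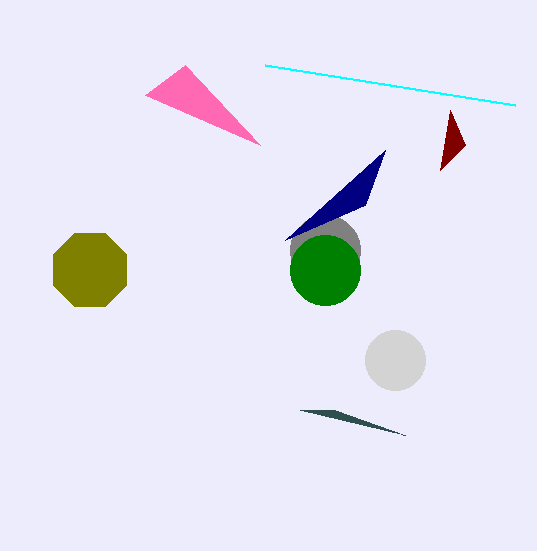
cx_1 = 325, cy_1 = 250, r_1 = 35, cx_2 = 325, cy_2 = 270, r_2 = 35, x2_3 = 405, y2_3 = 435, x2_4 = 385, y2_4 = 150, x0_5 = 440, y0_5 = 170, x1_6 = 260, y1_6 = 145, cx_7 = 395, cy_7 = 360, r_7 = 30, x0_8 = 515, y0_8 = 105, cx_9 = 90, cy_9 = 270, r_9 = 40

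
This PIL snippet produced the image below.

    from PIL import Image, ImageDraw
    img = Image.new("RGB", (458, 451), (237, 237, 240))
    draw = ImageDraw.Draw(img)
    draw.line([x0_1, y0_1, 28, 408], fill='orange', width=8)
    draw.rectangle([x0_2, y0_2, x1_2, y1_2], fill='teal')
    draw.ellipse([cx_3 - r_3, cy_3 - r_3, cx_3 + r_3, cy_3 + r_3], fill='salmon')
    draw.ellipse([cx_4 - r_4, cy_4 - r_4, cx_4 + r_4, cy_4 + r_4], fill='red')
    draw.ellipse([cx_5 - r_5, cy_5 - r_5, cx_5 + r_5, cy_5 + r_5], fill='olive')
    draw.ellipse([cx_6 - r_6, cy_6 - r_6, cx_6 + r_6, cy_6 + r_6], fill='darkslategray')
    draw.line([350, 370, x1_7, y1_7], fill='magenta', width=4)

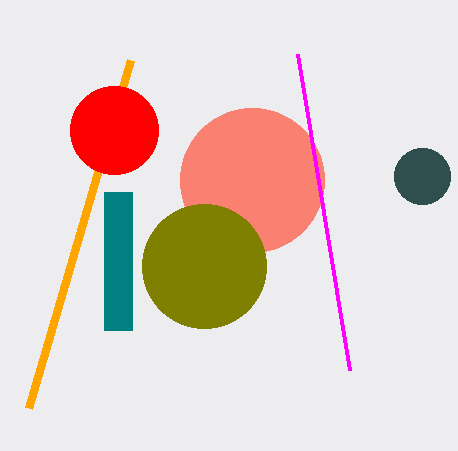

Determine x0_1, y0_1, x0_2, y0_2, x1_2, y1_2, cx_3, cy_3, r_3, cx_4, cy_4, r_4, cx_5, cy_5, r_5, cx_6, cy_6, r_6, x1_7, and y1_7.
x0_1 = 130, y0_1 = 60, x0_2 = 104, y0_2 = 192, x1_2 = 132, y1_2 = 330, cx_3 = 252, cy_3 = 180, r_3 = 72, cx_4 = 114, cy_4 = 130, r_4 = 44, cx_5 = 204, cy_5 = 266, r_5 = 62, cx_6 = 422, cy_6 = 176, r_6 = 28, x1_7 = 298, y1_7 = 54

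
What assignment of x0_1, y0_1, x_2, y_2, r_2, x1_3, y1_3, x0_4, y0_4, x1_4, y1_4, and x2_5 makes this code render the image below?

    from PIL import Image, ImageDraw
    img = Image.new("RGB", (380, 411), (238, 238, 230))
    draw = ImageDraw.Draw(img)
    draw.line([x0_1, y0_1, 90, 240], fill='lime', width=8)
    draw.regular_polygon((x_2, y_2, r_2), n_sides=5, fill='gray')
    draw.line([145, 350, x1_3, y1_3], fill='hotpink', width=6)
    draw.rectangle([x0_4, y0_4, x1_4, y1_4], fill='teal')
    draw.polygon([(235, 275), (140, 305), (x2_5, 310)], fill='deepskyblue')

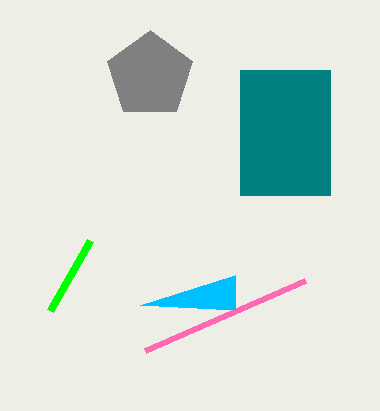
x0_1 = 50; y0_1 = 310; x_2 = 150; y_2 = 75; r_2 = 45; x1_3 = 305; y1_3 = 280; x0_4 = 240; y0_4 = 70; x1_4 = 330; y1_4 = 195; x2_5 = 235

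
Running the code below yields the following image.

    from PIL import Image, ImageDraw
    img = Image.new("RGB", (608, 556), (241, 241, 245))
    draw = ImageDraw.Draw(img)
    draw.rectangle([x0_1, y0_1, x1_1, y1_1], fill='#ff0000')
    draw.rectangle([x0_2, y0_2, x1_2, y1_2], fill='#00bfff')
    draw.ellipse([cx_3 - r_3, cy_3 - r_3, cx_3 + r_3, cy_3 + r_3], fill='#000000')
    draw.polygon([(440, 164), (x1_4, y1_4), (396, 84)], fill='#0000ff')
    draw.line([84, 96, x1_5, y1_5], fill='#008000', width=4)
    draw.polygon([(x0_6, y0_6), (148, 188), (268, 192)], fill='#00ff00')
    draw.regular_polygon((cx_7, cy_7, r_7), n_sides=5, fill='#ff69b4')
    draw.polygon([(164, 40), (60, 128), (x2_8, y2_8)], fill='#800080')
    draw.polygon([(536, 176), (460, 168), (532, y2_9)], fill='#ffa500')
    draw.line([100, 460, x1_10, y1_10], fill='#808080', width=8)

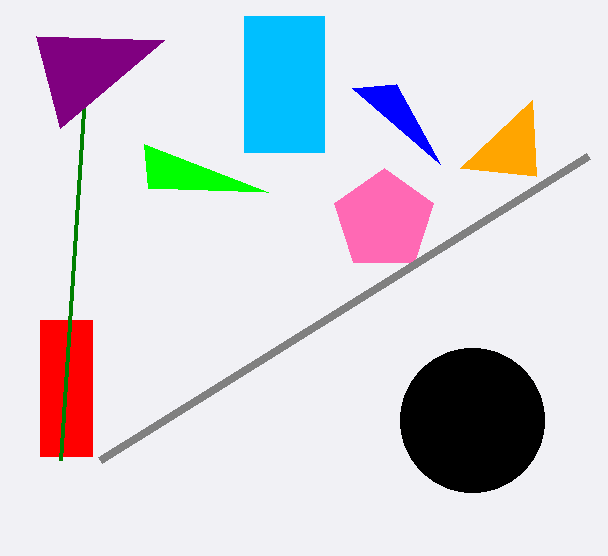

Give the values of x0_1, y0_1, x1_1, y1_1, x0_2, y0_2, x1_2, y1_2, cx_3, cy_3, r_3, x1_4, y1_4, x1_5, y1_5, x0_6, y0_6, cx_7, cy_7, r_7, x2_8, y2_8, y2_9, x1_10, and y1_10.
x0_1 = 40
y0_1 = 320
x1_1 = 92
y1_1 = 456
x0_2 = 244
y0_2 = 16
x1_2 = 324
y1_2 = 152
cx_3 = 472
cy_3 = 420
r_3 = 72
x1_4 = 352
y1_4 = 88
x1_5 = 60
y1_5 = 460
x0_6 = 144
y0_6 = 144
cx_7 = 384
cy_7 = 220
r_7 = 52
x2_8 = 36
y2_8 = 36
y2_9 = 100
x1_10 = 588
y1_10 = 156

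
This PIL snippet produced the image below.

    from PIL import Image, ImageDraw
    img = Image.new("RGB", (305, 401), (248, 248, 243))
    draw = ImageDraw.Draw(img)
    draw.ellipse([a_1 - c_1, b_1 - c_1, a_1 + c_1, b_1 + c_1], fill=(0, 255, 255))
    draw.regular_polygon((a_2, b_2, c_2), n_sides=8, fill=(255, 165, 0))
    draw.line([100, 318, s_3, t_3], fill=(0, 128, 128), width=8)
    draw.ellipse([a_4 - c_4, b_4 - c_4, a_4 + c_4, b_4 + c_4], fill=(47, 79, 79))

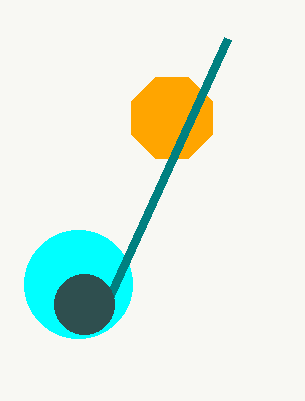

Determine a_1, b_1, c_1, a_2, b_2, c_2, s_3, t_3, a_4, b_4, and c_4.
a_1 = 78; b_1 = 284; c_1 = 54; a_2 = 172; b_2 = 118; c_2 = 44; s_3 = 228; t_3 = 38; a_4 = 84; b_4 = 304; c_4 = 30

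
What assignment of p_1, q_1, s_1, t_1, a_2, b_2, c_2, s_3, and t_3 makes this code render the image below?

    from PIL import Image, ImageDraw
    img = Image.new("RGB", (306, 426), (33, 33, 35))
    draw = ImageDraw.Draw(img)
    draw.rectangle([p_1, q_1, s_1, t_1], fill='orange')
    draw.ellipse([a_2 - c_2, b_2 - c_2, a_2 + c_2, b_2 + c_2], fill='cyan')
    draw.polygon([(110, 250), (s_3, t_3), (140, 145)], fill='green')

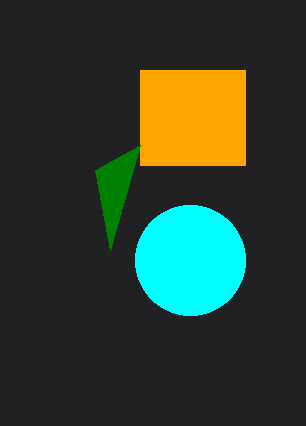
p_1 = 140; q_1 = 70; s_1 = 245; t_1 = 165; a_2 = 190; b_2 = 260; c_2 = 55; s_3 = 95; t_3 = 170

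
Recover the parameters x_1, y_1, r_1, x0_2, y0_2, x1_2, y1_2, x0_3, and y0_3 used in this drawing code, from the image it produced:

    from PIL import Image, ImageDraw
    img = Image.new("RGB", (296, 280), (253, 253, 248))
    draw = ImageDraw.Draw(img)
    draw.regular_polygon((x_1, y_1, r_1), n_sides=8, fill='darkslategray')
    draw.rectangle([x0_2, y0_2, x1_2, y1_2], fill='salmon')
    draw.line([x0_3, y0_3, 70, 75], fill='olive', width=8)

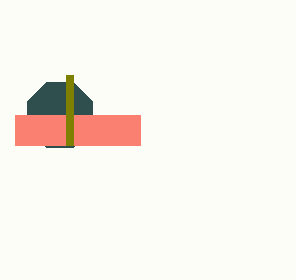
x_1 = 60
y_1 = 115
r_1 = 35
x0_2 = 15
y0_2 = 115
x1_2 = 140
y1_2 = 145
x0_3 = 70
y0_3 = 145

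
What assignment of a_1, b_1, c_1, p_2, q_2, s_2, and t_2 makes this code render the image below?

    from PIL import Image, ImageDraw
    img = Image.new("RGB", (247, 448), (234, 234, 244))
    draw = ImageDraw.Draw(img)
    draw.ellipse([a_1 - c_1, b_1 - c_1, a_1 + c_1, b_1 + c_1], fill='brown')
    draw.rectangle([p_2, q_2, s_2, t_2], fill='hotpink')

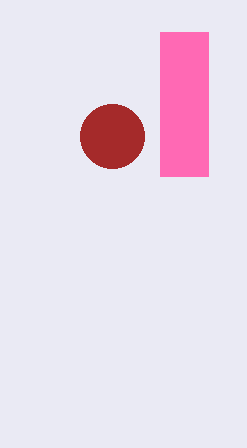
a_1 = 112; b_1 = 136; c_1 = 32; p_2 = 160; q_2 = 32; s_2 = 208; t_2 = 176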